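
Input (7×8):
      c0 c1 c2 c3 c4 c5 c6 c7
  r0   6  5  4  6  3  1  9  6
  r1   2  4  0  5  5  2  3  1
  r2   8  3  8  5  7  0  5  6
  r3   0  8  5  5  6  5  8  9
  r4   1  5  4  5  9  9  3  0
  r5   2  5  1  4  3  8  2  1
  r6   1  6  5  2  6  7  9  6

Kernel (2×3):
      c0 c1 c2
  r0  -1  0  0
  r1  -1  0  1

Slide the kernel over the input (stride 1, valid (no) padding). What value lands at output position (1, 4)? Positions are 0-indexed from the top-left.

-7

The receptive field on the input at this output position is [5 2 3 / 7 0 5]. Elementwise product with the kernel and sum: 5·-1 + 7·-1 + 5·1.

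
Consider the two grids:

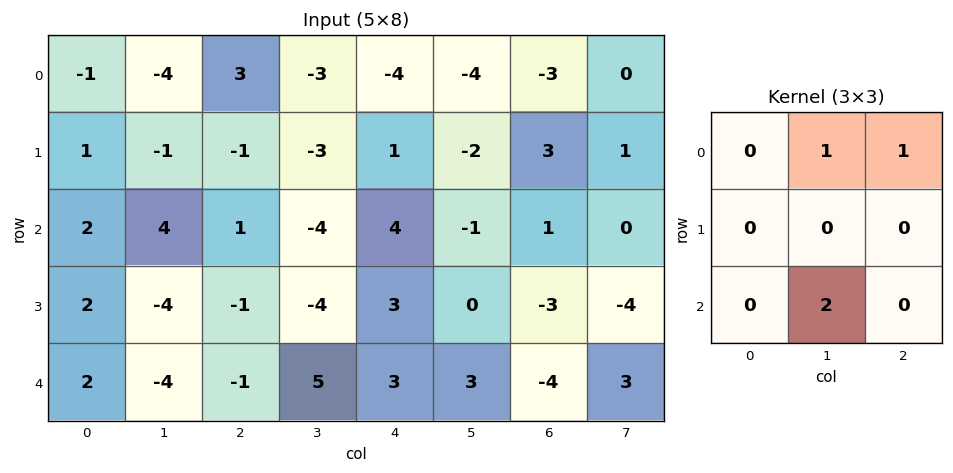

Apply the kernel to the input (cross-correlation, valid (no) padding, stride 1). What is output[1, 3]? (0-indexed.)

5

The receptive field on the input at this output position is [-3 1 -2 / -4 4 -1 / -4 3 0]. Elementwise product with the kernel and sum: 1·1 + -2·1 + 3·2.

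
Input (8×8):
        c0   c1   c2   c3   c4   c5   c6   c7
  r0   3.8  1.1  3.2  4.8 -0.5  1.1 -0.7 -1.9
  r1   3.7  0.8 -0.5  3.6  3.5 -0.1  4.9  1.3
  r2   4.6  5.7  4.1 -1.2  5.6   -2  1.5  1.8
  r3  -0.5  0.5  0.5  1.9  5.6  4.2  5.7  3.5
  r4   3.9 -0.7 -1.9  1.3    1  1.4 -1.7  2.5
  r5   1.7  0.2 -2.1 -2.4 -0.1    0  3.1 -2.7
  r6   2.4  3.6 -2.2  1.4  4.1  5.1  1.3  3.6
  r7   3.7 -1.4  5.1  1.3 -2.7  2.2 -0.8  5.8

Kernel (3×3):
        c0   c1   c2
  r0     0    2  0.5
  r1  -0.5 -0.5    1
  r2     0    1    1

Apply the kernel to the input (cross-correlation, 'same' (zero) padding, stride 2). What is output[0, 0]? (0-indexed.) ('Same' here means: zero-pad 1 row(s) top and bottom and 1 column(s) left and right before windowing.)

3.7

The receptive field on the zero-padded input at this output position is [0 0 0 / 0 3.8 1.1 / 0 3.7 0.8]. Elementwise product with the kernel and sum: 0·2 + 0·0.5 + 0·-0.5 + 3.8·-0.5 + 1.1·1 + 3.7·1 + 0.8·1.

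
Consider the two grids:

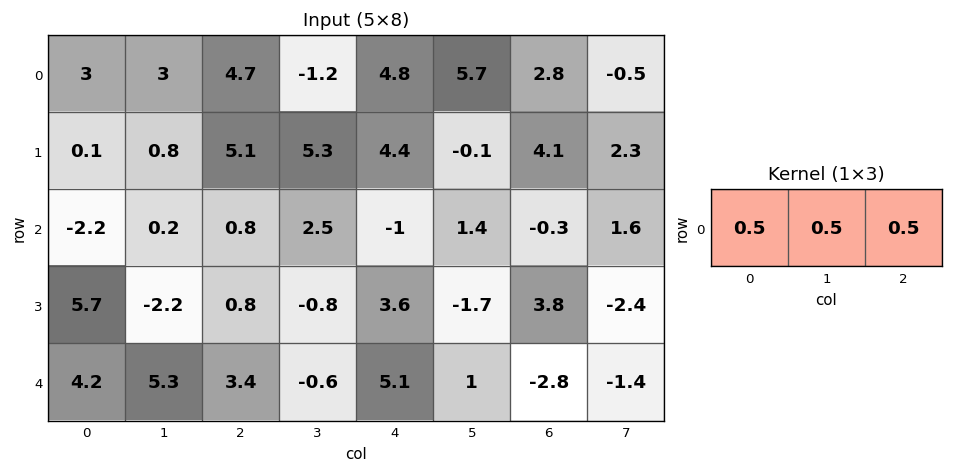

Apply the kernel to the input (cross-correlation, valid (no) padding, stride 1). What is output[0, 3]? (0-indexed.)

4.65

The receptive field on the input at this output position is [-1.2 4.8 5.7]. Elementwise product with the kernel and sum: -1.2·0.5 + 4.8·0.5 + 5.7·0.5.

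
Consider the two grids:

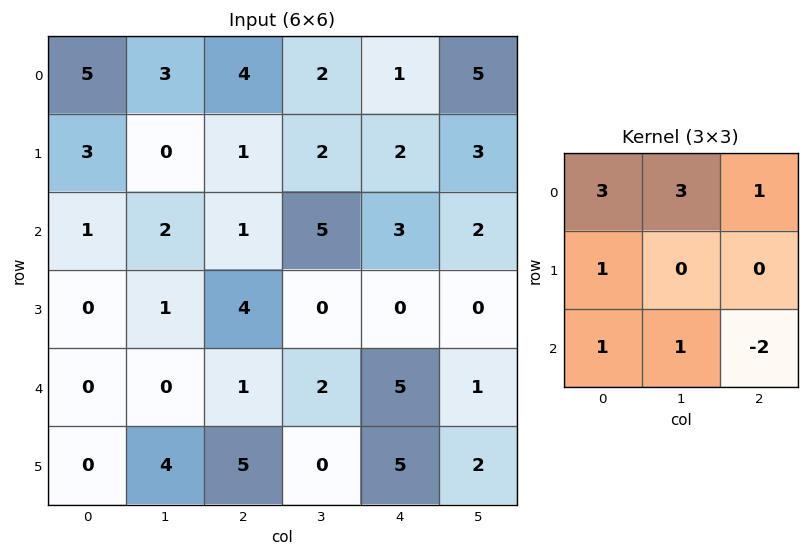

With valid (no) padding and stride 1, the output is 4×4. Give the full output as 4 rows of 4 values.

32 16 20 20
4 12 16 20
8 12 18 31
1 24 8 3

Output[0,0]: The receptive field on the input at this output position is [5 3 4 / 3 0 1 / 1 2 1]. Elementwise product with the kernel and sum: 5·3 + 3·3 + 4·1 + 3·1 + 1·1 + 2·1 + 1·-2.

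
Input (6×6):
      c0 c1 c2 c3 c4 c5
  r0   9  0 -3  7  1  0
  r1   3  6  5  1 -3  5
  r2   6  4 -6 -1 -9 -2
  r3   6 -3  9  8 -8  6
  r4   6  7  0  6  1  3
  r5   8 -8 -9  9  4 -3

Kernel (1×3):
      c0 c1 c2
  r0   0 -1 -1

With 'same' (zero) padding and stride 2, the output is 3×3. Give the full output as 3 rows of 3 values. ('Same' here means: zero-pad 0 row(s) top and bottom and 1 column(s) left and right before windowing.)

-9 -4 -1
-10 7 11
-13 -6 -4

Output[0,0]: The receptive field on the zero-padded input at this output position is [0 9 0]. Elementwise product with the kernel and sum: 9·-1 + 0·-1.
Output[0,1]: The receptive field on the zero-padded input at this output position is [0 -3 7]. Elementwise product with the kernel and sum: -3·-1 + 7·-1.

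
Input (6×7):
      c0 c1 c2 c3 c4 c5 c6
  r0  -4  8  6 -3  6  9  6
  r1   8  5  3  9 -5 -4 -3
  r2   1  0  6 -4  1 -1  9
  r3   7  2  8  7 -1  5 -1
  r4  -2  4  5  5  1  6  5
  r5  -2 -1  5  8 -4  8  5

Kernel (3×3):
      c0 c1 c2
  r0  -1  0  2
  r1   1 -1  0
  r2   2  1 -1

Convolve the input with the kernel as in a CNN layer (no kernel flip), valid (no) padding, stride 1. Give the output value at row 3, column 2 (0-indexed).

12

The receptive field on the input at this output position is [8 7 -1 / 5 5 1 / 5 8 -4]. Elementwise product with the kernel and sum: 8·-1 + -1·2 + 5·1 + 5·-1 + 5·2 + 8·1 + -4·-1.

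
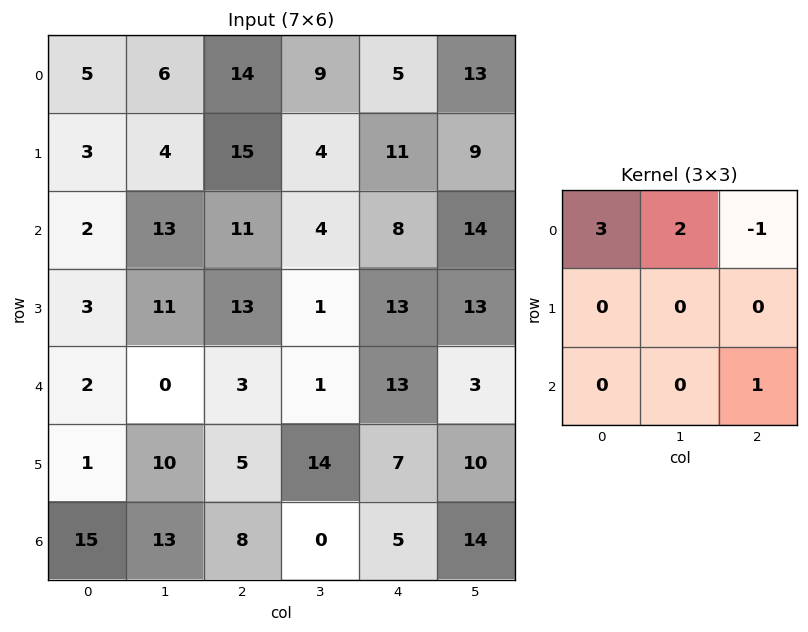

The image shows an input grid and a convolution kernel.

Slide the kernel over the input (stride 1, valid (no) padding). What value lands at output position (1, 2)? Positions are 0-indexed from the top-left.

55

The receptive field on the input at this output position is [15 4 11 / 11 4 8 / 13 1 13]. Elementwise product with the kernel and sum: 15·3 + 4·2 + 11·-1 + 13·1.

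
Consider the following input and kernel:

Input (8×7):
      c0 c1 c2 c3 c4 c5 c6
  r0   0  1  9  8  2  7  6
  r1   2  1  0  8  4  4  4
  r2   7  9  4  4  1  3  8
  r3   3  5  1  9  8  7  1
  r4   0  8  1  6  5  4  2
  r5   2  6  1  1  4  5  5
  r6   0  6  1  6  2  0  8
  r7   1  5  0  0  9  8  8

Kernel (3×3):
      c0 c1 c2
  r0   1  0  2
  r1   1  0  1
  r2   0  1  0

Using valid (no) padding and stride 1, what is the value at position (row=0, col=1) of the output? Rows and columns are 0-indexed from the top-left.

The receptive field on the input at this output position is [1 9 8 / 1 0 8 / 9 4 4]. Elementwise product with the kernel and sum: 1·1 + 8·2 + 1·1 + 8·1 + 4·1.

30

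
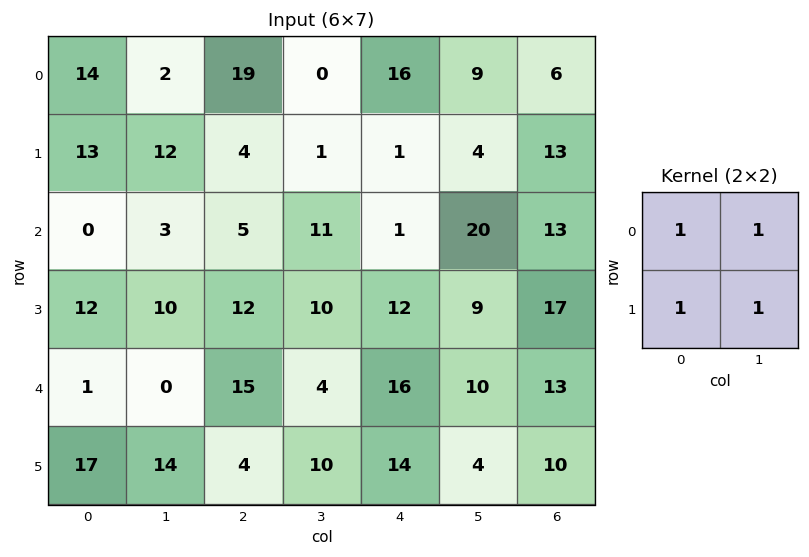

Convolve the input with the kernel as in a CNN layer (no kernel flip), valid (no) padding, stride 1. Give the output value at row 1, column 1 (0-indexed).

The receptive field on the input at this output position is [12 4 / 3 5]. Elementwise product with the kernel and sum: 12·1 + 4·1 + 3·1 + 5·1.

24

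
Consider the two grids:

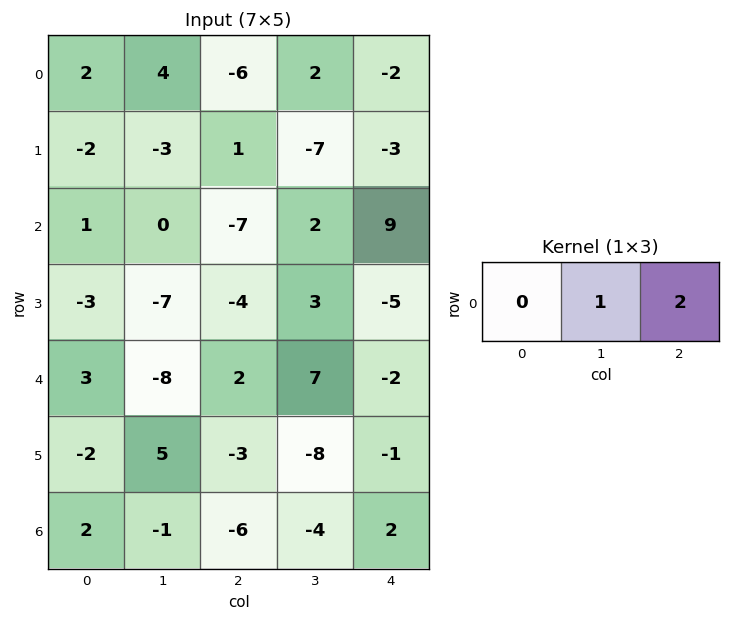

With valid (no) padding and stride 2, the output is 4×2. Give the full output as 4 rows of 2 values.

-8 -2
-14 20
-4 3
-13 0

Output[0,0]: The receptive field on the input at this output position is [2 4 -6]. Elementwise product with the kernel and sum: 4·1 + -6·2.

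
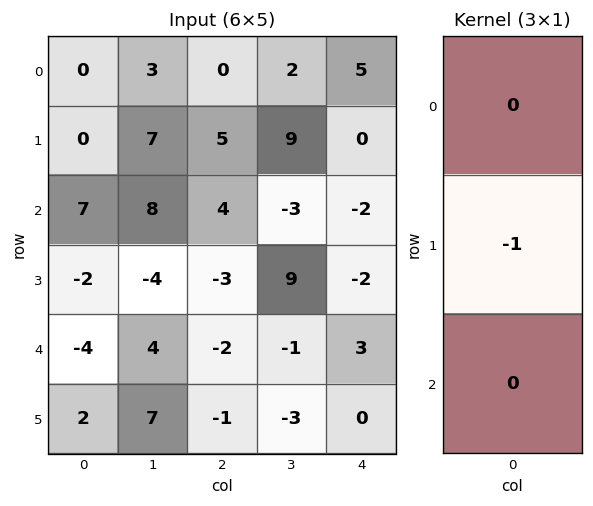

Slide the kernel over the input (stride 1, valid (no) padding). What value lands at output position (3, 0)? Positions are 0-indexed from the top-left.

4

The receptive field on the input at this output position is [-2 / -4 / 2]. Elementwise product with the kernel and sum: -4·-1.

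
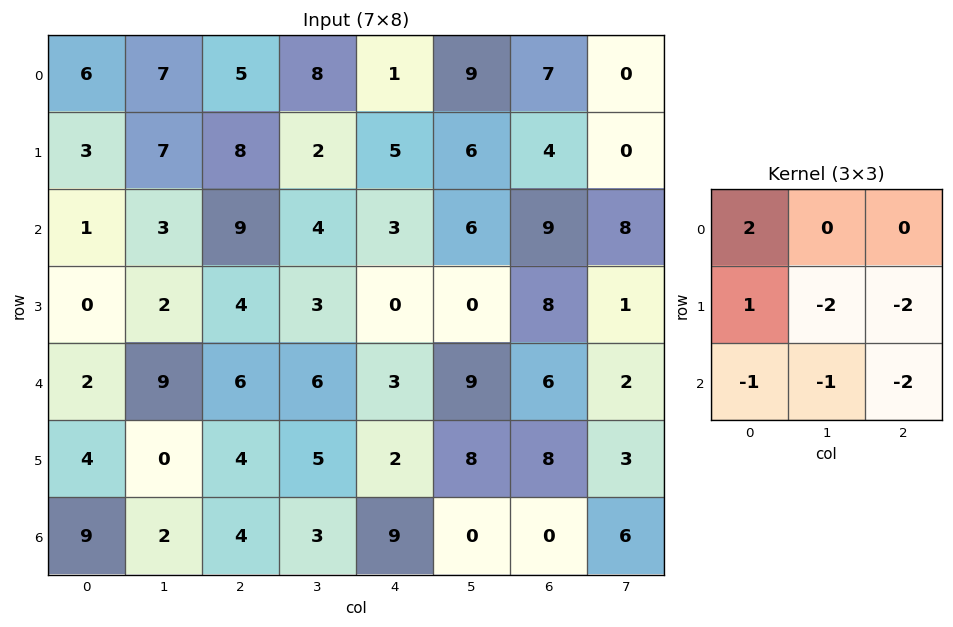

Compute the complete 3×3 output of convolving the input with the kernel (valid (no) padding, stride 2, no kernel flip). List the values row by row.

-37 -15 -40
-33 -2 -34
-19 -23 -33

Output[0,0]: The receptive field on the input at this output position is [6 7 5 / 3 7 8 / 1 3 9]. Elementwise product with the kernel and sum: 6·2 + 3·1 + 7·-2 + 8·-2 + 1·-1 + 3·-1 + 9·-2.
Output[0,1]: The receptive field on the input at this output position is [5 8 1 / 8 2 5 / 9 4 3]. Elementwise product with the kernel and sum: 5·2 + 8·1 + 2·-2 + 5·-2 + 9·-1 + 4·-1 + 3·-2.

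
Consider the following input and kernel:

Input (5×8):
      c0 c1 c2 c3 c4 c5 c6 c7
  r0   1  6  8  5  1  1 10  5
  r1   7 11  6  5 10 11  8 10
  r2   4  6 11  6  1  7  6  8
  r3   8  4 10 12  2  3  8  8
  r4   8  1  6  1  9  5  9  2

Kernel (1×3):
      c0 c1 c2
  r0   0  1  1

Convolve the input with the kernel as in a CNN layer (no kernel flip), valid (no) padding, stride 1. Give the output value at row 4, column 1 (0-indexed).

7

The receptive field on the input at this output position is [1 6 1]. Elementwise product with the kernel and sum: 6·1 + 1·1.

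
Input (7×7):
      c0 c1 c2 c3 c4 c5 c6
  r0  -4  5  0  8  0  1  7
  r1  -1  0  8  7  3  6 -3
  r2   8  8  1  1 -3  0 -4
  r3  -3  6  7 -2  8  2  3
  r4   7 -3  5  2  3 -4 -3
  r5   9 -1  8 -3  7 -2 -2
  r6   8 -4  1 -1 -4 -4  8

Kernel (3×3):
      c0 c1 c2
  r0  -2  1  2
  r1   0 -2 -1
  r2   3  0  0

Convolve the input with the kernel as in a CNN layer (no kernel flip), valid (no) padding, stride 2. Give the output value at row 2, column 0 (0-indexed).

11

The receptive field on the input at this output position is [7 -3 5 / 9 -1 8 / 8 -4 1]. Elementwise product with the kernel and sum: 7·-2 + -3·1 + 5·2 + -1·-2 + 8·-1 + 8·3.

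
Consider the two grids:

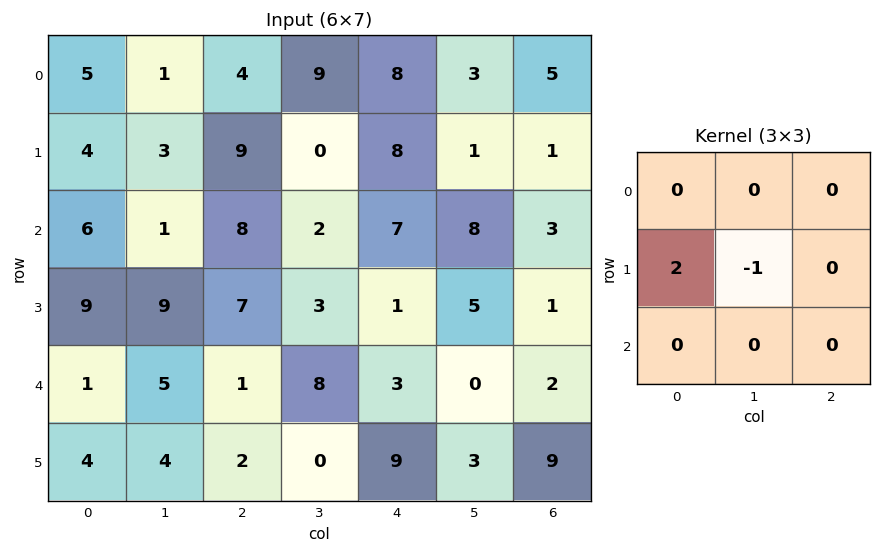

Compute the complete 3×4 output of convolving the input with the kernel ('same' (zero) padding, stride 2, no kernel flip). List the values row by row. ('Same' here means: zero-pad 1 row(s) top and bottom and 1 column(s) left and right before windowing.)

Output[0,0]: The receptive field on the zero-padded input at this output position is [0 0 0 / 0 5 1 / 0 4 3]. Elementwise product with the kernel and sum: 0·2 + 5·-1.
Output[0,1]: The receptive field on the zero-padded input at this output position is [0 0 0 / 1 4 9 / 3 9 0]. Elementwise product with the kernel and sum: 1·2 + 4·-1.

-5 -2 10 1
-6 -6 -3 13
-1 9 13 -2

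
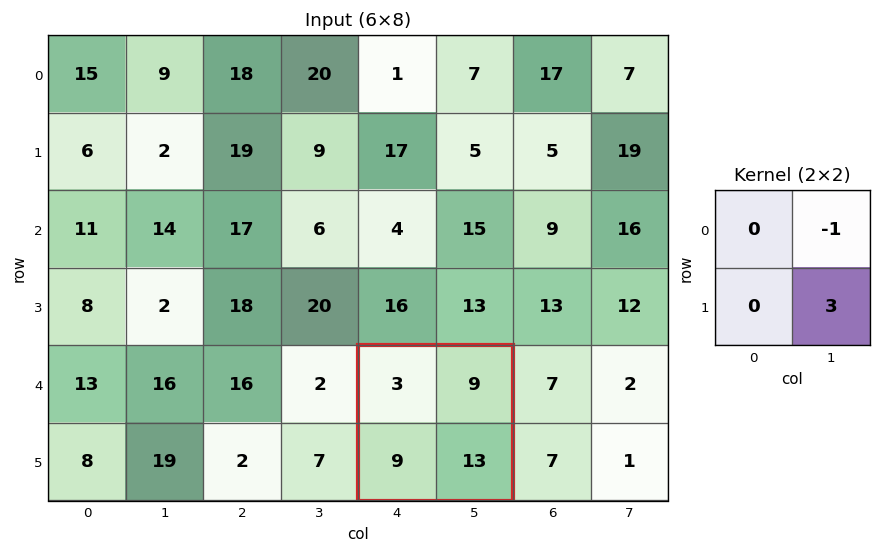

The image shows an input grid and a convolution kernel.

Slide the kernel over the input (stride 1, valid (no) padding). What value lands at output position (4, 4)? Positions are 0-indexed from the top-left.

The receptive field on the input at this output position is [3 9 / 9 13]. Elementwise product with the kernel and sum: 9·-1 + 13·3.

30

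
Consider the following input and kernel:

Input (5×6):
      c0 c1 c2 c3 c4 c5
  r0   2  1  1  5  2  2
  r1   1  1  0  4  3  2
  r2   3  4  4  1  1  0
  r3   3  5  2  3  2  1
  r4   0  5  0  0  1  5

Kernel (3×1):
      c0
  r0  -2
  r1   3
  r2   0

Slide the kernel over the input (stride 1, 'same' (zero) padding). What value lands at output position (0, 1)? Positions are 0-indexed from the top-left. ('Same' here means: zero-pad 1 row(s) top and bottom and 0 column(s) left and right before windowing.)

The receptive field on the zero-padded input at this output position is [0 / 1 / 1]. Elementwise product with the kernel and sum: 0·-2 + 1·3.

3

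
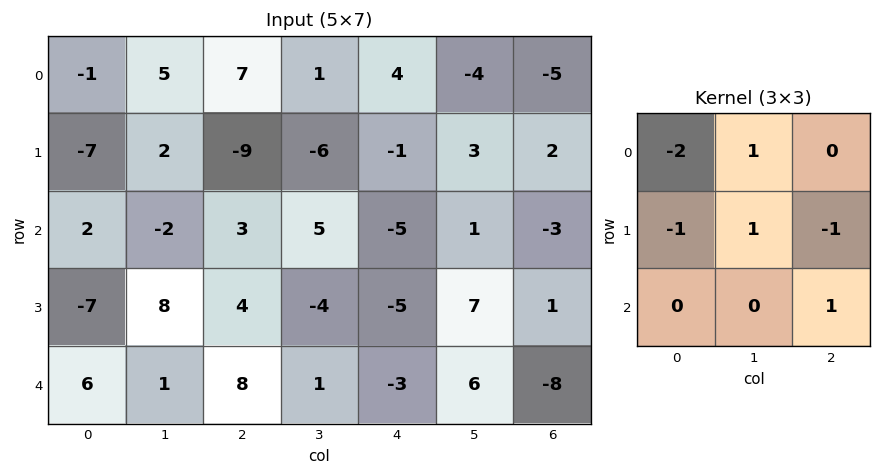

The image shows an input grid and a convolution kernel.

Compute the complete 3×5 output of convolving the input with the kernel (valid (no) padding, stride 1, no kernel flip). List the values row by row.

Output[0,0]: The receptive field on the input at this output position is [-1 5 7 / -7 2 -9 / 2 -2 3]. Elementwise product with the kernel and sum: -1·-2 + 5·1 + -7·-1 + 2·1 + -9·-1 + 3·1.
Output[0,1]: The receptive field on the input at this output position is [5 7 1 / 2 -9 -6 / -2 3 5]. Elementwise product with the kernel and sum: 5·-2 + 7·1 + 2·-1 + -9·1 + -6·-1 + 5·1.

28 -3 -14 5 -13
13 -17 14 7 15
13 8 -7 -17 14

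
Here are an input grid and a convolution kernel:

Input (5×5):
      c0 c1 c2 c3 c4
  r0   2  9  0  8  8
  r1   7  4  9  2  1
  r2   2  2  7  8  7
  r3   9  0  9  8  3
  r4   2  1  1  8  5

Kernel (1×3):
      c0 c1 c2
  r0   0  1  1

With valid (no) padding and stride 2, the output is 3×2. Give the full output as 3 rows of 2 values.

9 16
9 15
2 13

Output[0,0]: The receptive field on the input at this output position is [2 9 0]. Elementwise product with the kernel and sum: 9·1 + 0·1.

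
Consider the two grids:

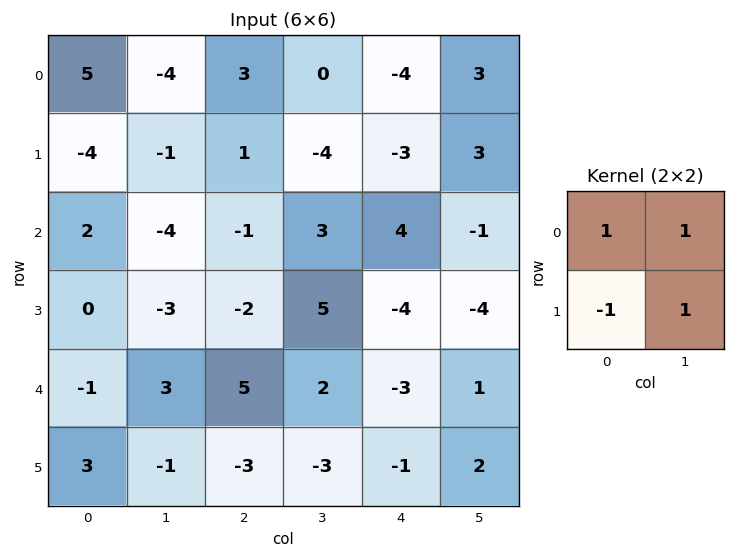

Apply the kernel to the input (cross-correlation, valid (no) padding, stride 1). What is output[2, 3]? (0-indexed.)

The receptive field on the input at this output position is [3 4 / 5 -4]. Elementwise product with the kernel and sum: 3·1 + 4·1 + 5·-1 + -4·1.

-2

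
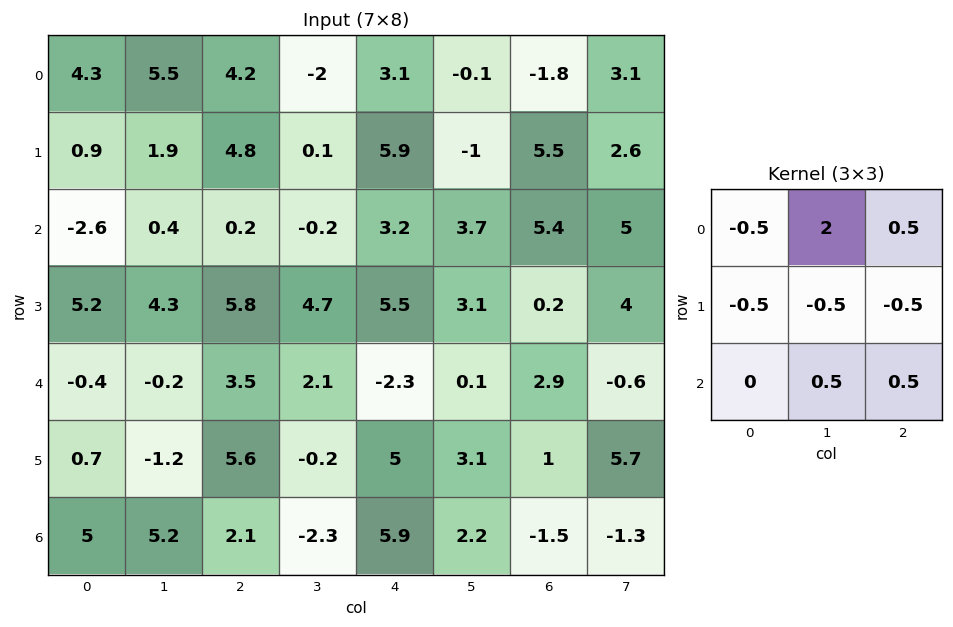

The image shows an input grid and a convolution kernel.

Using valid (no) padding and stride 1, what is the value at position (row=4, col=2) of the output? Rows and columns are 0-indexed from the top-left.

-2.1

The receptive field on the input at this output position is [3.5 2.1 -2.3 / 5.6 -0.2 5 / 2.1 -2.3 5.9]. Elementwise product with the kernel and sum: 3.5·-0.5 + 2.1·2 + -2.3·0.5 + 5.6·-0.5 + -0.2·-0.5 + 5·-0.5 + -2.3·0.5 + 5.9·0.5.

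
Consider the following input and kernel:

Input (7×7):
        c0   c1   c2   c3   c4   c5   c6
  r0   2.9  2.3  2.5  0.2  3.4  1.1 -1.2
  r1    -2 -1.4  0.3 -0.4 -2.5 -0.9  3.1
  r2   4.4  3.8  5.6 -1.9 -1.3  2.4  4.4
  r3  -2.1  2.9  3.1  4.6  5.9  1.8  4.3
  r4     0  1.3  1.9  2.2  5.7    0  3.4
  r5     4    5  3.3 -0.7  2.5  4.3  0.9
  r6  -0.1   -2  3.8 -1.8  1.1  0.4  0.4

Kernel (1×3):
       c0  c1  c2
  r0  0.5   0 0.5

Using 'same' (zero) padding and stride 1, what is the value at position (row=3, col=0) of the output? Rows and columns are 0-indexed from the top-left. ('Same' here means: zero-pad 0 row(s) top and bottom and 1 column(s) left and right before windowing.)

The receptive field on the zero-padded input at this output position is [0 -2.1 2.9]. Elementwise product with the kernel and sum: 0·0.5 + 2.9·0.5.

1.45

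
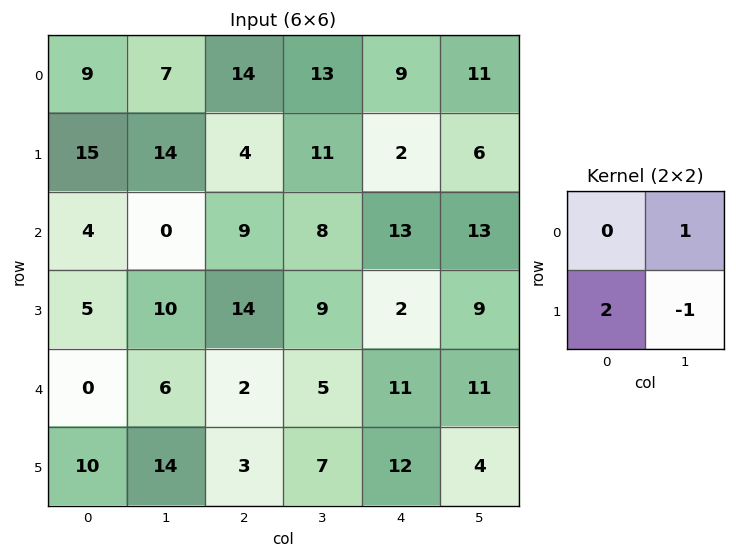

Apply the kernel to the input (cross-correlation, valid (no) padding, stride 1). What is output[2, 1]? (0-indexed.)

The receptive field on the input at this output position is [0 9 / 10 14]. Elementwise product with the kernel and sum: 9·1 + 10·2 + 14·-1.

15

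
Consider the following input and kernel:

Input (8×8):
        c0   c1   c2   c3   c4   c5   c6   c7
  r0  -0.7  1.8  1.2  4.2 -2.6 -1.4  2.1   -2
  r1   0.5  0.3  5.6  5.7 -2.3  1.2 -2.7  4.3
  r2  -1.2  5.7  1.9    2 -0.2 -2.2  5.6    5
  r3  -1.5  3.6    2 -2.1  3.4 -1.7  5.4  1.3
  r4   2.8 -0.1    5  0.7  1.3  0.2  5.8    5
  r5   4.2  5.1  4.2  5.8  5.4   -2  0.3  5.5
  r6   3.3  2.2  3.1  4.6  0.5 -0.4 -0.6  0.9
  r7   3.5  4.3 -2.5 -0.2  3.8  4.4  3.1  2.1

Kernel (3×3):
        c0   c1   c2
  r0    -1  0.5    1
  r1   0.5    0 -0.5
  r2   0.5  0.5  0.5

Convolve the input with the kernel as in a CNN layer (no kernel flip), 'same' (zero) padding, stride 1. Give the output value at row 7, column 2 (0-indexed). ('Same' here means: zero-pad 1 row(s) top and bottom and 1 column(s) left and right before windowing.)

6.2

The receptive field on the zero-padded input at this output position is [2.2 3.1 4.6 / 4.3 -2.5 -0.2 / 0 0 0]. Elementwise product with the kernel and sum: 2.2·-1 + 3.1·0.5 + 4.6·1 + 4.3·0.5 + -0.2·-0.5 + 0·0.5 + 0·0.5 + 0·0.5.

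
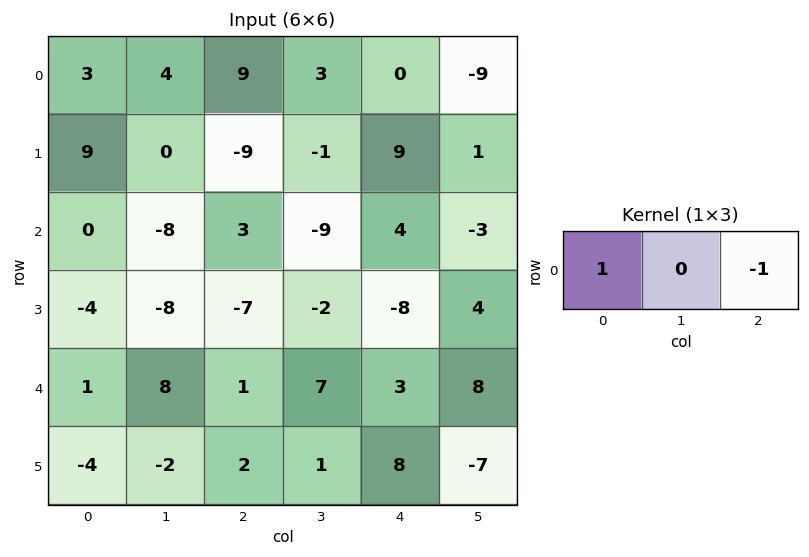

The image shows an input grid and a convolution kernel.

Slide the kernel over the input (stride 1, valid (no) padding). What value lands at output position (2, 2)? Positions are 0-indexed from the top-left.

The receptive field on the input at this output position is [3 -9 4]. Elementwise product with the kernel and sum: 3·1 + 4·-1.

-1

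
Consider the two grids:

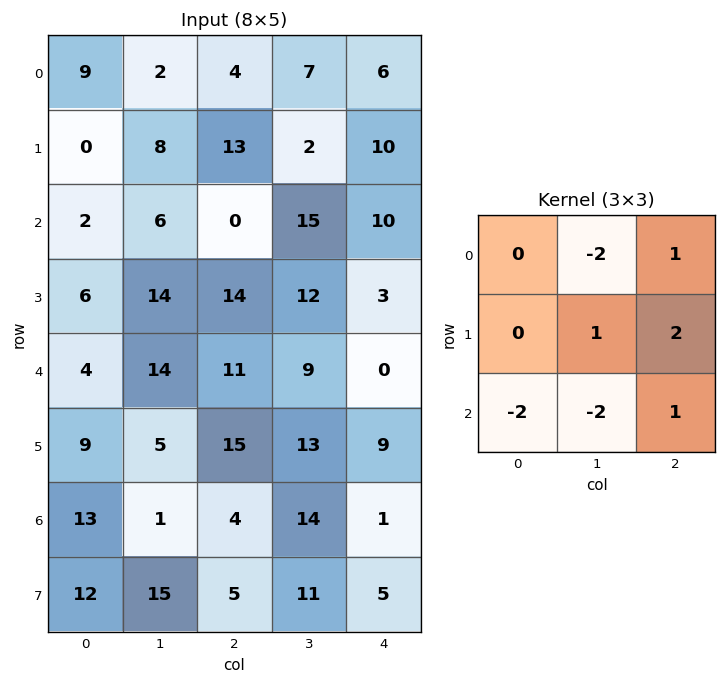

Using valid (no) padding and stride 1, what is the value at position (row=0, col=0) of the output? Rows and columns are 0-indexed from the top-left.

18

The receptive field on the input at this output position is [9 2 4 / 0 8 13 / 2 6 0]. Elementwise product with the kernel and sum: 2·-2 + 4·1 + 8·1 + 13·2 + 2·-2 + 6·-2 + 0·1.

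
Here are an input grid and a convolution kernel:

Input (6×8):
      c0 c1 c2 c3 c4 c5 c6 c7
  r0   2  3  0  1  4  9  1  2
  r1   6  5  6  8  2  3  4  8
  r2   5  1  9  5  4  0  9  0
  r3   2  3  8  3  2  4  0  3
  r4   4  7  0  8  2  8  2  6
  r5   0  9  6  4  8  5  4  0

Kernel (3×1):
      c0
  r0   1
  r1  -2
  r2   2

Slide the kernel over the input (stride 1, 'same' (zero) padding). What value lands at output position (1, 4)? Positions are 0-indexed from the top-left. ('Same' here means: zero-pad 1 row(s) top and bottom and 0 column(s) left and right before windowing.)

The receptive field on the zero-padded input at this output position is [4 / 2 / 4]. Elementwise product with the kernel and sum: 4·1 + 2·-2 + 4·2.

8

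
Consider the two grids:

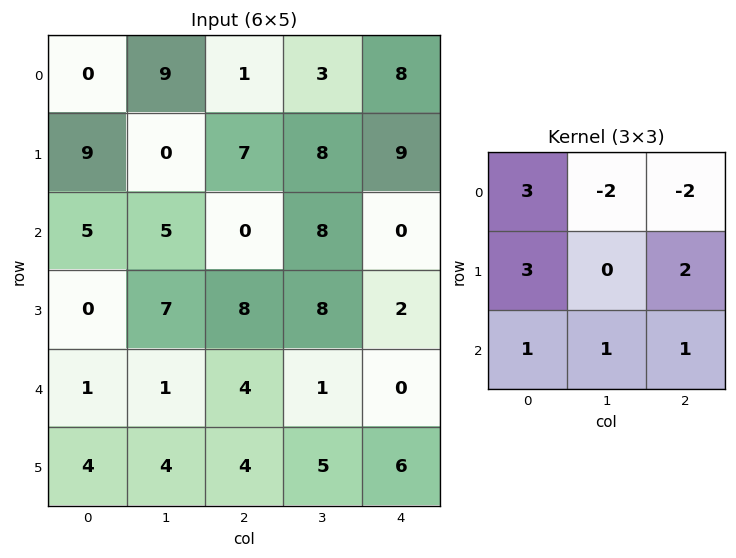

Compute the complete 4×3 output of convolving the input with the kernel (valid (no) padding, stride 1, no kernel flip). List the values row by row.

31 48 28
43 24 5
27 42 17
-7 7 31

Output[0,0]: The receptive field on the input at this output position is [0 9 1 / 9 0 7 / 5 5 0]. Elementwise product with the kernel and sum: 0·3 + 9·-2 + 1·-2 + 9·3 + 7·2 + 5·1 + 5·1 + 0·1.
Output[0,1]: The receptive field on the input at this output position is [9 1 3 / 0 7 8 / 5 0 8]. Elementwise product with the kernel and sum: 9·3 + 1·-2 + 3·-2 + 0·3 + 8·2 + 5·1 + 0·1 + 8·1.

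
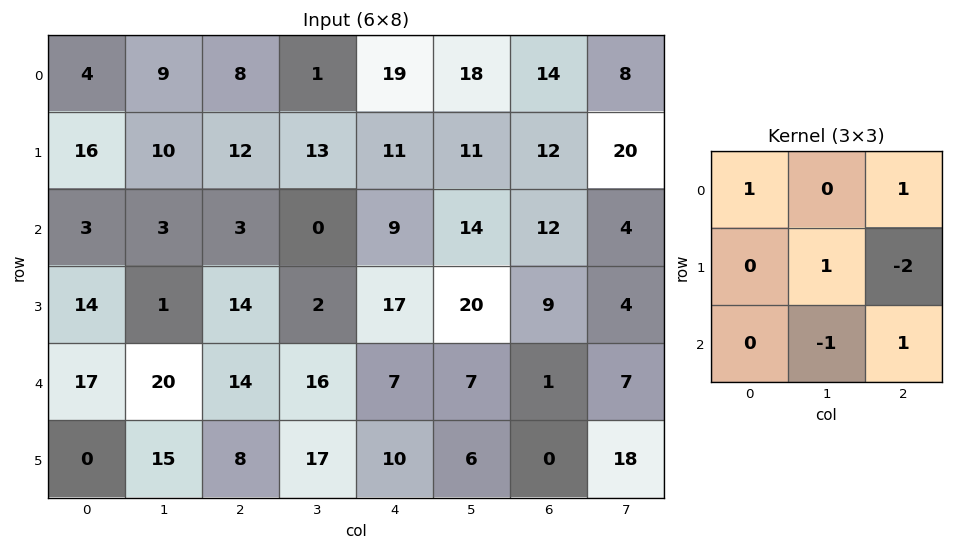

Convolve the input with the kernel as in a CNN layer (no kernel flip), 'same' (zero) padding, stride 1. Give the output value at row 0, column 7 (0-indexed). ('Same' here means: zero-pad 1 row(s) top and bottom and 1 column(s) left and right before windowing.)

The receptive field on the zero-padded input at this output position is [0 0 0 / 14 8 0 / 12 20 0]. Elementwise product with the kernel and sum: 0·1 + 0·1 + 8·1 + 0·-2 + 20·-1 + 0·1.

-12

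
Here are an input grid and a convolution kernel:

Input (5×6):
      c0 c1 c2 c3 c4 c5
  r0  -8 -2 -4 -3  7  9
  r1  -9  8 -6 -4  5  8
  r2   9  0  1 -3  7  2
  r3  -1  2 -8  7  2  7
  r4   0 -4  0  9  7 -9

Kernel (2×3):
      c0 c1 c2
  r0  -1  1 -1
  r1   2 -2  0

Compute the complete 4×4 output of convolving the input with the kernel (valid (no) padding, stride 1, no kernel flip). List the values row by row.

Output[0,0]: The receptive field on the input at this output position is [-8 -2 -4 / -9 8 -6]. Elementwise product with the kernel and sum: -8·-1 + -2·1 + -4·-1 + -9·2 + 8·-2.
Output[0,1]: The receptive field on the input at this output position is [-2 -4 -3 / 8 -6 -4]. Elementwise product with the kernel and sum: -2·-1 + -4·1 + -3·-1 + 8·2 + -6·-2.

-24 29 -10 -17
41 -12 5 -19
-16 24 -41 18
19 -25 -5 -8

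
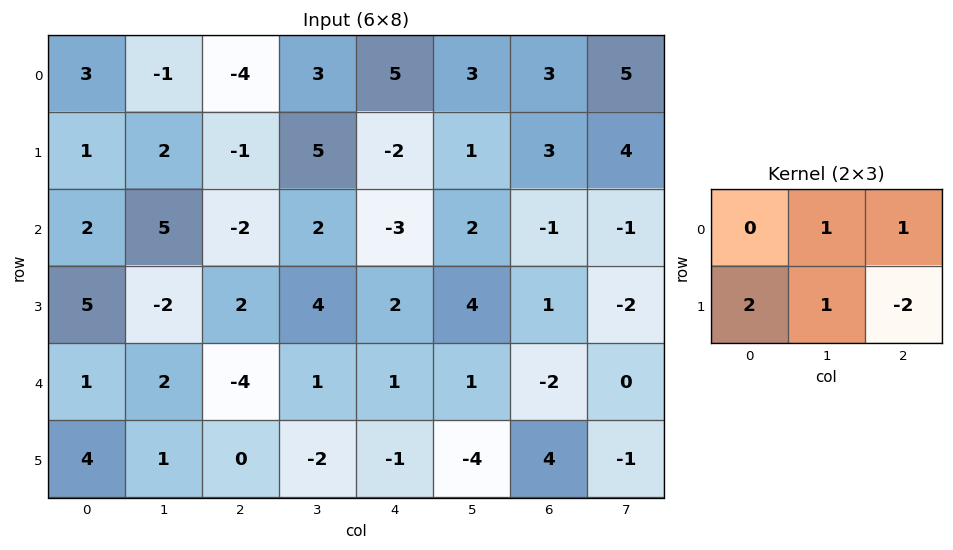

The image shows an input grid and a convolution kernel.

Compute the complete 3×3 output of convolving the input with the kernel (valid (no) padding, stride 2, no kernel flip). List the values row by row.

1 15 -3
7 3 7
7 2 -15

Output[0,0]: The receptive field on the input at this output position is [3 -1 -4 / 1 2 -1]. Elementwise product with the kernel and sum: -1·1 + -4·1 + 1·2 + 2·1 + -1·-2.
Output[0,1]: The receptive field on the input at this output position is [-4 3 5 / -1 5 -2]. Elementwise product with the kernel and sum: 3·1 + 5·1 + -1·2 + 5·1 + -2·-2.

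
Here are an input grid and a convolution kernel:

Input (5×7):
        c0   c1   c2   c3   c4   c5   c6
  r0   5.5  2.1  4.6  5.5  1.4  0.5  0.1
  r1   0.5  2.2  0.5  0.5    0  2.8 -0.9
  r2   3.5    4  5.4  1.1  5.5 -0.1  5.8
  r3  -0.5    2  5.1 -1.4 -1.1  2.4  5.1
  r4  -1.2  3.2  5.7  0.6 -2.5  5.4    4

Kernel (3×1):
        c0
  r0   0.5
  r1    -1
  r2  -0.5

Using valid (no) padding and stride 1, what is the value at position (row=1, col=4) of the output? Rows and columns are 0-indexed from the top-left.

-4.95

The receptive field on the input at this output position is [0 / 5.5 / -1.1]. Elementwise product with the kernel and sum: 0·0.5 + 5.5·-1 + -1.1·-0.5.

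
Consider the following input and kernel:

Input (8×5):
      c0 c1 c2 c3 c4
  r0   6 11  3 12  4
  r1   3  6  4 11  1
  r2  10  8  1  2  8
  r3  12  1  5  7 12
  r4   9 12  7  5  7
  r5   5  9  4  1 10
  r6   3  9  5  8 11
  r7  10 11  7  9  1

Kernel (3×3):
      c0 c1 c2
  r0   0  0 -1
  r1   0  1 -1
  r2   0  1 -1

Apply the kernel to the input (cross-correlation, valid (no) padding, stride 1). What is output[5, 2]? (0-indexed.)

-5

The receptive field on the input at this output position is [4 1 10 / 5 8 11 / 7 9 1]. Elementwise product with the kernel and sum: 10·-1 + 8·1 + 11·-1 + 9·1 + 1·-1.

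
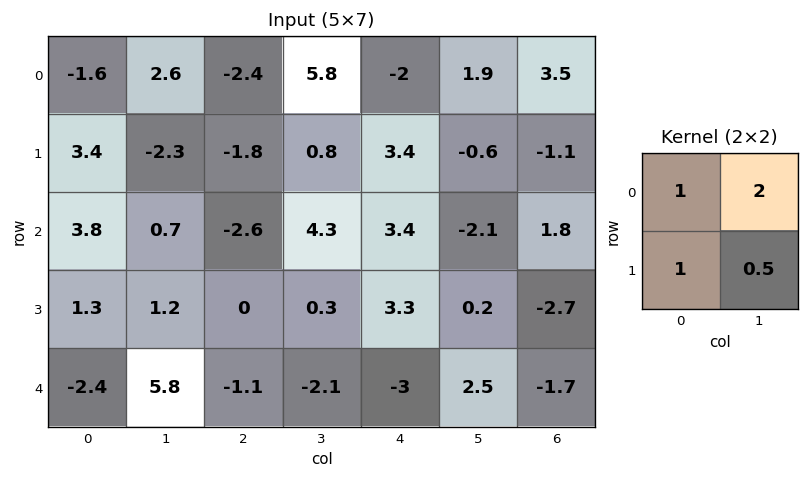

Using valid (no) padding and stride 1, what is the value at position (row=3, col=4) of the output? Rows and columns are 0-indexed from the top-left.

1.95

The receptive field on the input at this output position is [3.3 0.2 / -3 2.5]. Elementwise product with the kernel and sum: 3.3·1 + 0.2·2 + -3·1 + 2.5·0.5.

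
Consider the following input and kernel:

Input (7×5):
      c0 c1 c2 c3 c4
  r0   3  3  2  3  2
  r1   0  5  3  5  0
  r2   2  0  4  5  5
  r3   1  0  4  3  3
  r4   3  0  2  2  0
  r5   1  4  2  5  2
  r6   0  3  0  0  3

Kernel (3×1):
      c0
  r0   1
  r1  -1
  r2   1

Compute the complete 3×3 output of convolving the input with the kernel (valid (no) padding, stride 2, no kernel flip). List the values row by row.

5 3 7
4 2 2
2 0 1

Output[0,0]: The receptive field on the input at this output position is [3 / 0 / 2]. Elementwise product with the kernel and sum: 3·1 + 0·-1 + 2·1.
Output[0,1]: The receptive field on the input at this output position is [2 / 3 / 4]. Elementwise product with the kernel and sum: 2·1 + 3·-1 + 4·1.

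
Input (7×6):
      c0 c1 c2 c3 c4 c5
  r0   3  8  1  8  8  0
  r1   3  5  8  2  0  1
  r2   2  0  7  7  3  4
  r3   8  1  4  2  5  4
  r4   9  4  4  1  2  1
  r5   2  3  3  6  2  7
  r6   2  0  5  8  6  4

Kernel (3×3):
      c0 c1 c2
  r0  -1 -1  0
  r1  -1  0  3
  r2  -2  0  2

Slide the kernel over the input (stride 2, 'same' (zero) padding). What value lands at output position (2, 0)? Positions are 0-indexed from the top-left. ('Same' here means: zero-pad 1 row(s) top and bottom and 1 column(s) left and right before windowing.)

The receptive field on the zero-padded input at this output position is [0 8 1 / 0 9 4 / 0 2 3]. Elementwise product with the kernel and sum: 0·-1 + 8·-1 + 0·-1 + 4·3 + 0·-2 + 3·2.

10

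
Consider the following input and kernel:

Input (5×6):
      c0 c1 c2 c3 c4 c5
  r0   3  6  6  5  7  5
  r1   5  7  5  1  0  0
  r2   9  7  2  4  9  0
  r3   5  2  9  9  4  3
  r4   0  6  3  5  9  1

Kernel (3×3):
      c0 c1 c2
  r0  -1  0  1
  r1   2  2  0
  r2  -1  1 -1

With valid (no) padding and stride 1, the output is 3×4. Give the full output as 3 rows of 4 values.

23 14 6 7
20 10 3 17
10 11 36 25

Output[0,0]: The receptive field on the input at this output position is [3 6 6 / 5 7 5 / 9 7 2]. Elementwise product with the kernel and sum: 3·-1 + 6·1 + 5·2 + 7·2 + 9·-1 + 7·1 + 2·-1.
Output[0,1]: The receptive field on the input at this output position is [6 6 5 / 7 5 1 / 7 2 4]. Elementwise product with the kernel and sum: 6·-1 + 5·1 + 7·2 + 5·2 + 7·-1 + 2·1 + 4·-1.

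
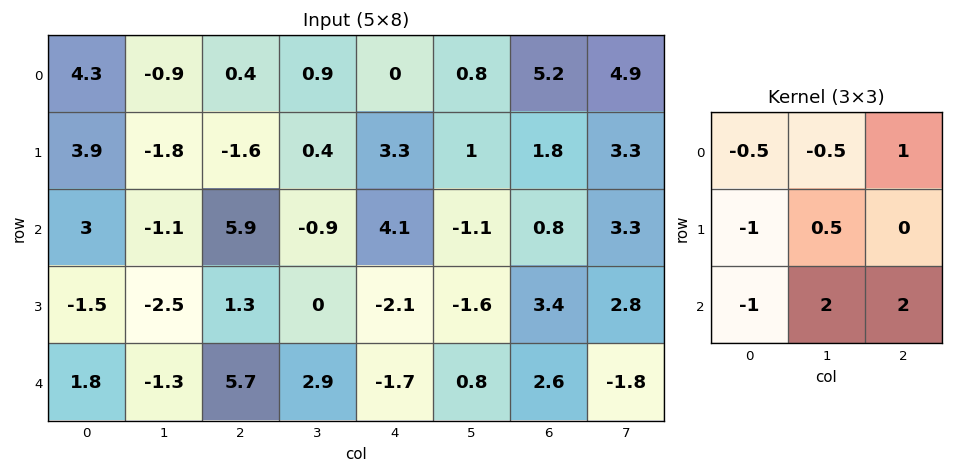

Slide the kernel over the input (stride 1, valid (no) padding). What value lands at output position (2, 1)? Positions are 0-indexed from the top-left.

The receptive field on the input at this output position is [-1.1 5.9 -0.9 / -2.5 1.3 0 / -1.3 5.7 2.9]. Elementwise product with the kernel and sum: -1.1·-0.5 + 5.9·-0.5 + -0.9·1 + -2.5·-1 + 1.3·0.5 + -1.3·-1 + 5.7·2 + 2.9·2.

18.35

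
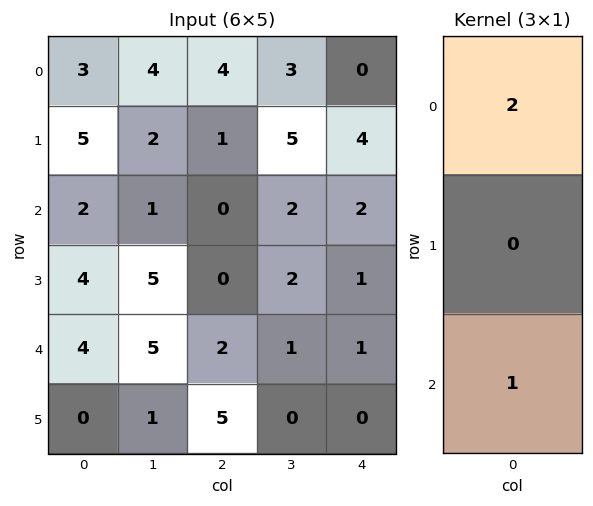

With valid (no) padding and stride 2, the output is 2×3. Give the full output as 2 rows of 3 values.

8 8 2
8 2 5

Output[0,0]: The receptive field on the input at this output position is [3 / 5 / 2]. Elementwise product with the kernel and sum: 3·2 + 2·1.
Output[0,1]: The receptive field on the input at this output position is [4 / 1 / 0]. Elementwise product with the kernel and sum: 4·2 + 0·1.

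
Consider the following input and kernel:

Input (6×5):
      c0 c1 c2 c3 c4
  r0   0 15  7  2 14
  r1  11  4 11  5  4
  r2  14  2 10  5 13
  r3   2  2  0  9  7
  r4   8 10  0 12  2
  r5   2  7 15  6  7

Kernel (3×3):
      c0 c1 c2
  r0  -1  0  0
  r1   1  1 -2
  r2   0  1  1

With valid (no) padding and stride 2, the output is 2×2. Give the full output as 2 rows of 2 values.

5 19
0 -1

Output[0,0]: The receptive field on the input at this output position is [0 15 7 / 11 4 11 / 14 2 10]. Elementwise product with the kernel and sum: 0·-1 + 11·1 + 4·1 + 11·-2 + 2·1 + 10·1.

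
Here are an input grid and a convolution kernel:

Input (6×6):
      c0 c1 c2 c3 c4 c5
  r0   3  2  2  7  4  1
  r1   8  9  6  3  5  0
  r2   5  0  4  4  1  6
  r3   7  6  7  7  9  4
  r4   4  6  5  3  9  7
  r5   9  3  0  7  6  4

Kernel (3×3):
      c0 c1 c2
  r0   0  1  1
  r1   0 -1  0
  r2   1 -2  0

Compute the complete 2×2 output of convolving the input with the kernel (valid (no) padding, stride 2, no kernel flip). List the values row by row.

Output[0,0]: The receptive field on the input at this output position is [3 2 2 / 8 9 6 / 5 0 4]. Elementwise product with the kernel and sum: 2·1 + 2·1 + 9·-1 + 5·1 + 0·-2.
Output[0,1]: The receptive field on the input at this output position is [2 7 4 / 6 3 5 / 4 4 1]. Elementwise product with the kernel and sum: 7·1 + 4·1 + 3·-1 + 4·1 + 4·-2.

0 4
-10 -3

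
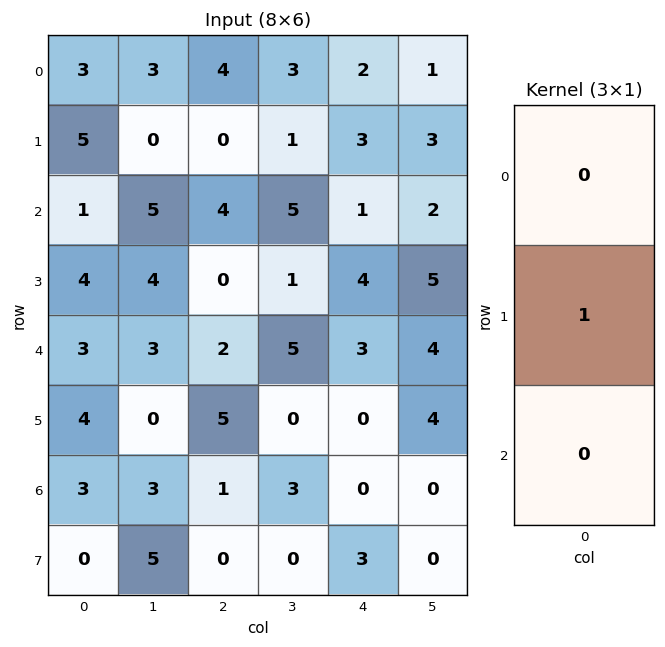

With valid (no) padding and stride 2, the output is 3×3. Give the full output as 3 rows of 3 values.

5 0 3
4 0 4
4 5 0

Output[0,0]: The receptive field on the input at this output position is [3 / 5 / 1]. Elementwise product with the kernel and sum: 5·1.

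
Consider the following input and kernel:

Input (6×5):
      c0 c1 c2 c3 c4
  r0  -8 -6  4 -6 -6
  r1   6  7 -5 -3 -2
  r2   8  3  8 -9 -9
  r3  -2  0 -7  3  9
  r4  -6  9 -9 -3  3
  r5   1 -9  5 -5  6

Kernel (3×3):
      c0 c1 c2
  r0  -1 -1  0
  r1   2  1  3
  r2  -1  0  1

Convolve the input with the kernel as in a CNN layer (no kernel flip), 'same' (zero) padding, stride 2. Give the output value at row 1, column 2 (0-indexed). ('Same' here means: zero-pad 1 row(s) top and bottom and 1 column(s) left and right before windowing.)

-25

The receptive field on the zero-padded input at this output position is [-3 -2 0 / -9 -9 0 / 3 9 0]. Elementwise product with the kernel and sum: -3·-1 + -2·-1 + -9·2 + -9·1 + 0·3 + 3·-1 + 0·1.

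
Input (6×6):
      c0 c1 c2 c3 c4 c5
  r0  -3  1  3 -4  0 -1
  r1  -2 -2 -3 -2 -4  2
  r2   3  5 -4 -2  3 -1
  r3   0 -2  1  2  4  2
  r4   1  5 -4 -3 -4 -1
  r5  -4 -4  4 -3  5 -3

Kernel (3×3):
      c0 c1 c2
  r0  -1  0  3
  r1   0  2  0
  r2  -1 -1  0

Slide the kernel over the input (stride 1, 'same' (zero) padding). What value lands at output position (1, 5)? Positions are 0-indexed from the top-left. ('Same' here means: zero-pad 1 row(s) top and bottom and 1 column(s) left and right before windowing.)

The receptive field on the zero-padded input at this output position is [0 -1 0 / -4 2 0 / 3 -1 0]. Elementwise product with the kernel and sum: 0·-1 + 0·3 + 2·2 + 3·-1 + -1·-1.

2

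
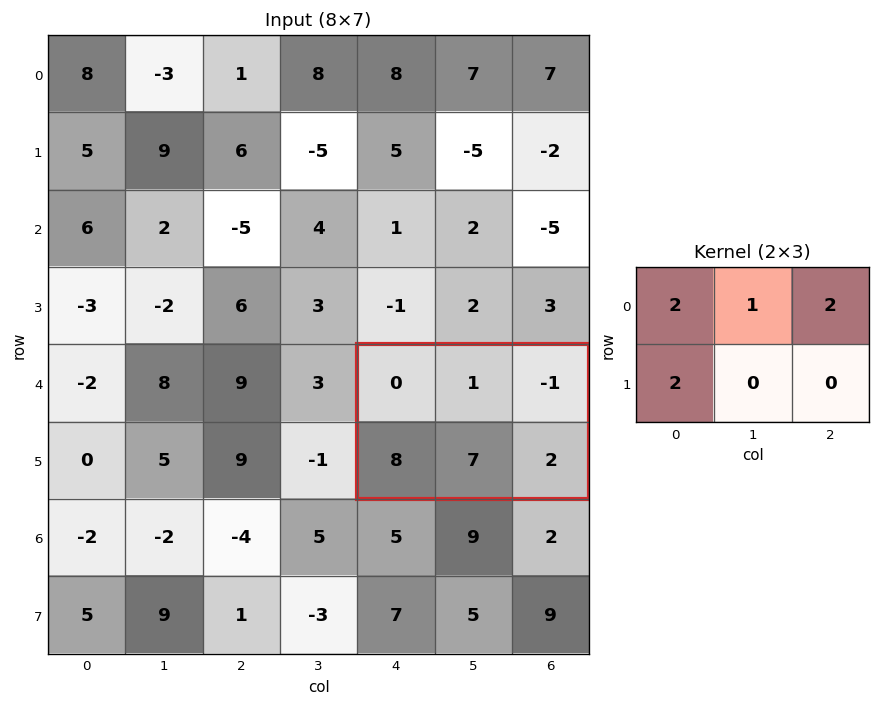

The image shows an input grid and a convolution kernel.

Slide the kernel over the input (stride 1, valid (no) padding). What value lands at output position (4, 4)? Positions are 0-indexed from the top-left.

15

The receptive field on the input at this output position is [0 1 -1 / 8 7 2]. Elementwise product with the kernel and sum: 0·2 + 1·1 + -1·2 + 8·2.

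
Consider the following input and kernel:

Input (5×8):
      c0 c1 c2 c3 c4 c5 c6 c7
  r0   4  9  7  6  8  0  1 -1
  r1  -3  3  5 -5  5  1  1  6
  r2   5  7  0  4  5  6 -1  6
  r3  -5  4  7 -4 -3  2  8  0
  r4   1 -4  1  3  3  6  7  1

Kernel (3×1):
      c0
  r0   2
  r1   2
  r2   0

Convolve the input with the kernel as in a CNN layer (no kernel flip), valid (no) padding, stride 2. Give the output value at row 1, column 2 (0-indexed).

The receptive field on the input at this output position is [5 / -3 / 3]. Elementwise product with the kernel and sum: 5·2 + -3·2.

4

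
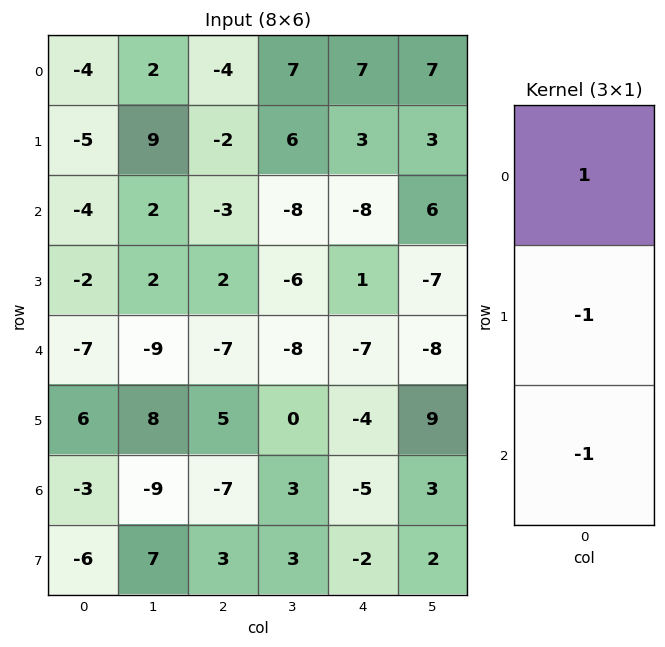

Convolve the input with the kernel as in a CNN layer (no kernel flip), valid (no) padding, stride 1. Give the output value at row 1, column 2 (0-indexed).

The receptive field on the input at this output position is [-2 / -3 / 2]. Elementwise product with the kernel and sum: -2·1 + -3·-1 + 2·-1.

-1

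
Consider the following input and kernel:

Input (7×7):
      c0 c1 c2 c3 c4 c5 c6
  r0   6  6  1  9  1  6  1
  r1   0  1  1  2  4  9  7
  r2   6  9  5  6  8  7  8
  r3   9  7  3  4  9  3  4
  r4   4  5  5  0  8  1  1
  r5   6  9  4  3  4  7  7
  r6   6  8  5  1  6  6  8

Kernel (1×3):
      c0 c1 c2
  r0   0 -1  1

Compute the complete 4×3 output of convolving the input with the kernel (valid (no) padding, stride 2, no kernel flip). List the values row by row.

Output[0,0]: The receptive field on the input at this output position is [6 6 1]. Elementwise product with the kernel and sum: 6·-1 + 1·1.
Output[0,1]: The receptive field on the input at this output position is [1 9 1]. Elementwise product with the kernel and sum: 9·-1 + 1·1.

-5 -8 -5
-4 2 1
0 8 0
-3 5 2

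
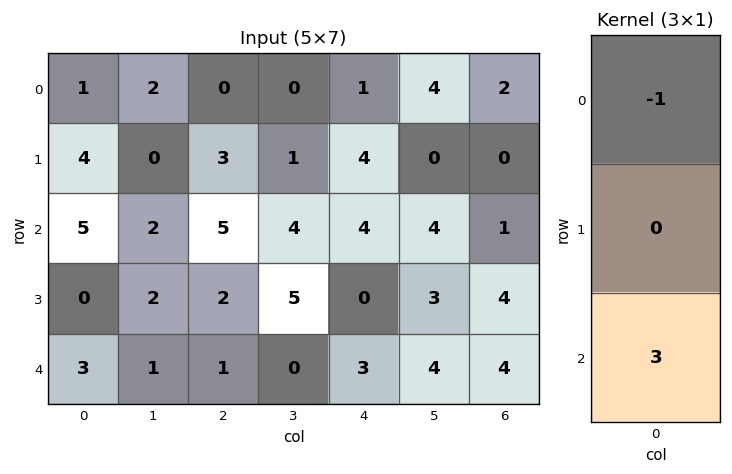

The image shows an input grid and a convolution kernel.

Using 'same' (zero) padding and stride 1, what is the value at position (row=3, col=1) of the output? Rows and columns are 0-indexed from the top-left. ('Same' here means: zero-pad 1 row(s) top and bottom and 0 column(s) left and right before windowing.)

1

The receptive field on the zero-padded input at this output position is [2 / 2 / 1]. Elementwise product with the kernel and sum: 2·-1 + 1·3.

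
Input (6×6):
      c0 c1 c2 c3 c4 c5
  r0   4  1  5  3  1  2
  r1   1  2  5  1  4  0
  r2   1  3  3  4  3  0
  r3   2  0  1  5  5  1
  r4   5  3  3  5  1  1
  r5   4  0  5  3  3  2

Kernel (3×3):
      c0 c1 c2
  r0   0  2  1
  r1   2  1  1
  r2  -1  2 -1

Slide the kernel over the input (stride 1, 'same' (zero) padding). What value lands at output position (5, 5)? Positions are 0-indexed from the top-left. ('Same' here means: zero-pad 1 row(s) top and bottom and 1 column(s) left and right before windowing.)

10

The receptive field on the zero-padded input at this output position is [1 1 0 / 3 2 0 / 0 0 0]. Elementwise product with the kernel and sum: 1·2 + 0·1 + 3·2 + 2·1 + 0·1 + 0·-1 + 0·2 + 0·-1.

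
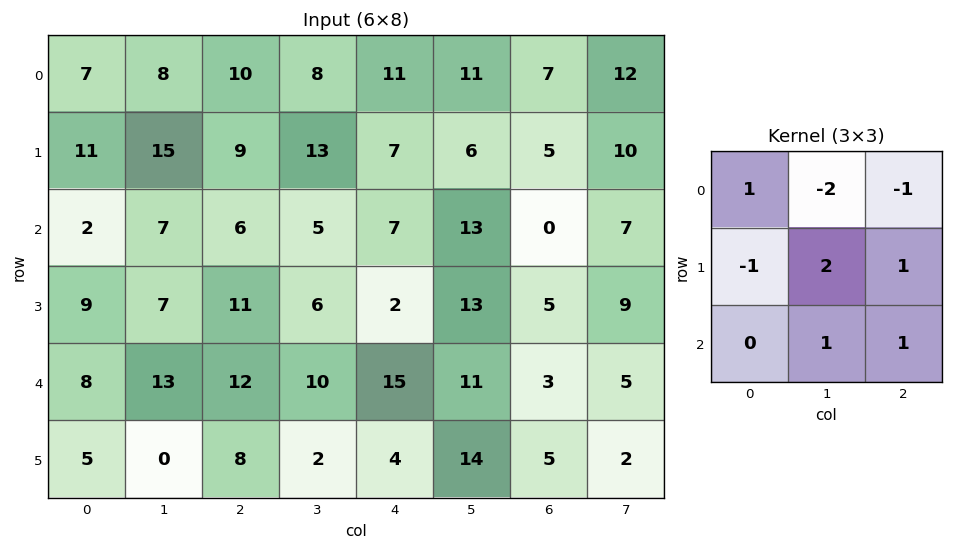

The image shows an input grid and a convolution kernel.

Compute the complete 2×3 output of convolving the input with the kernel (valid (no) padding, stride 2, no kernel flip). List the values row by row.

Output[0,0]: The receptive field on the input at this output position is [7 8 10 / 11 15 9 / 2 7 6]. Elementwise product with the kernel and sum: 7·1 + 8·-2 + 10·-1 + 11·-1 + 15·2 + 9·1 + 7·1 + 6·1.
Output[0,1]: The receptive field on the input at this output position is [10 8 11 / 9 13 7 / 6 5 7]. Elementwise product with the kernel and sum: 10·1 + 8·-2 + 11·-1 + 9·-1 + 13·2 + 7·1 + 5·1 + 7·1.

22 19 5
23 17 24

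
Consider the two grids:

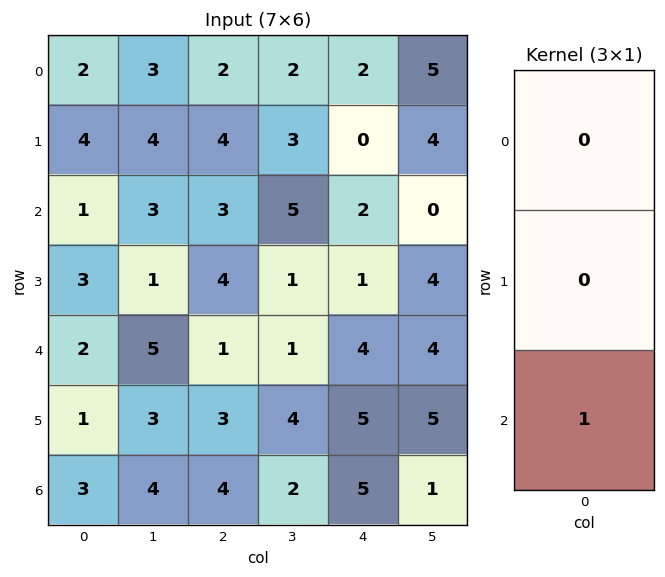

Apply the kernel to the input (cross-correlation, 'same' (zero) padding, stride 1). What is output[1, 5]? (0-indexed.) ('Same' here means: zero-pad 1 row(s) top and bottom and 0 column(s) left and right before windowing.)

0

The receptive field on the zero-padded input at this output position is [5 / 4 / 0]. Elementwise product with the kernel and sum: 0·1.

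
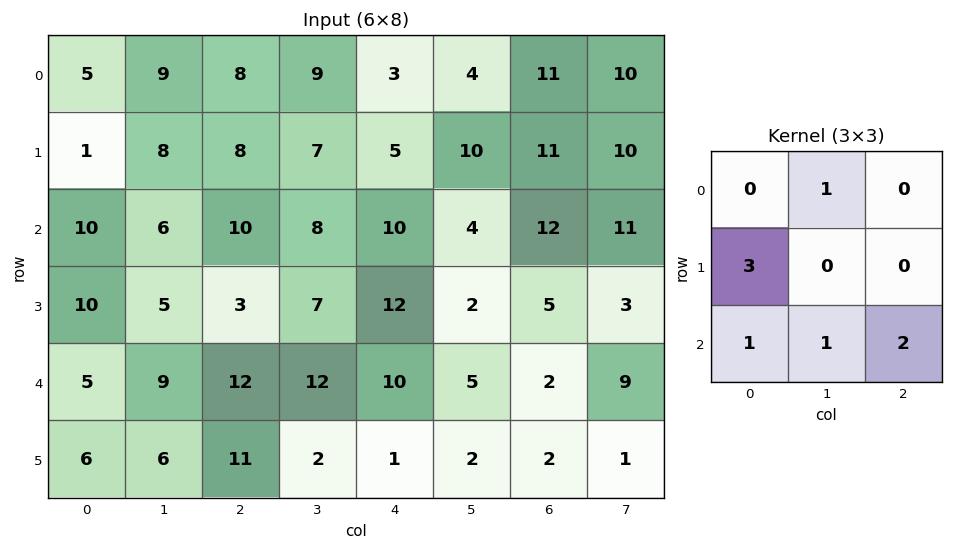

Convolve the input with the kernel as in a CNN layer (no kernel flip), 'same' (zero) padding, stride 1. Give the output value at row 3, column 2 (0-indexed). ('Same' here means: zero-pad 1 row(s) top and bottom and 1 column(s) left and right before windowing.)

The receptive field on the zero-padded input at this output position is [6 10 8 / 5 3 7 / 9 12 12]. Elementwise product with the kernel and sum: 10·1 + 5·3 + 9·1 + 12·1 + 12·2.

70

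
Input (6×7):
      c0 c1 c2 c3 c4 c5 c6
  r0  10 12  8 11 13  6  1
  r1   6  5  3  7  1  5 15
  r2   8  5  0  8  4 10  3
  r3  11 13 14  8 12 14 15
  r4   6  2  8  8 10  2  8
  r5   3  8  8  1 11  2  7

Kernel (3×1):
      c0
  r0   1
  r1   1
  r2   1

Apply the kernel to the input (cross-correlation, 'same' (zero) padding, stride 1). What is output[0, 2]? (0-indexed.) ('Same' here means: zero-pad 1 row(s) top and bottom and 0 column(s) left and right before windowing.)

The receptive field on the zero-padded input at this output position is [0 / 8 / 3]. Elementwise product with the kernel and sum: 0·1 + 8·1 + 3·1.

11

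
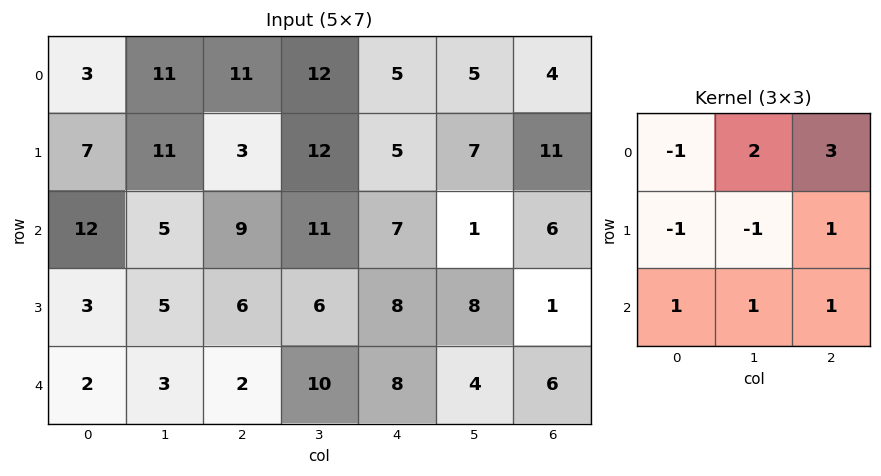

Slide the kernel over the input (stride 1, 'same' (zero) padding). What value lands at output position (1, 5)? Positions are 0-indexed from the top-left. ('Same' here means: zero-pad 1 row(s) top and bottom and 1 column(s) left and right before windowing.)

The receptive field on the zero-padded input at this output position is [5 5 4 / 5 7 11 / 7 1 6]. Elementwise product with the kernel and sum: 5·-1 + 5·2 + 4·3 + 5·-1 + 7·-1 + 11·1 + 7·1 + 1·1 + 6·1.

30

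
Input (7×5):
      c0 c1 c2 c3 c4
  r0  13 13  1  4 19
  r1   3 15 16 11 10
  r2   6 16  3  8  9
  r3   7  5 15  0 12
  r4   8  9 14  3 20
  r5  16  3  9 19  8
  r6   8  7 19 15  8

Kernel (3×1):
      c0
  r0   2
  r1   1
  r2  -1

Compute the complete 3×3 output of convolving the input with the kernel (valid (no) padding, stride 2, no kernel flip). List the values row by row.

Output[0,0]: The receptive field on the input at this output position is [13 / 3 / 6]. Elementwise product with the kernel and sum: 13·2 + 3·1 + 6·-1.
Output[0,1]: The receptive field on the input at this output position is [1 / 16 / 3]. Elementwise product with the kernel and sum: 1·2 + 16·1 + 3·-1.

23 15 39
11 7 10
24 18 40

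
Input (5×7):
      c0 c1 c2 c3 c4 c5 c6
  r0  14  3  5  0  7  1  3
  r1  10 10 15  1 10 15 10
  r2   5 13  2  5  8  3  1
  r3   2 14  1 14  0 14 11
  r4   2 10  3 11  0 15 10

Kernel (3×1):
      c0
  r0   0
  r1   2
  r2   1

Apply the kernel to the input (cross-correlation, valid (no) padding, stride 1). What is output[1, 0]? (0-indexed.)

12

The receptive field on the input at this output position is [10 / 5 / 2]. Elementwise product with the kernel and sum: 5·2 + 2·1.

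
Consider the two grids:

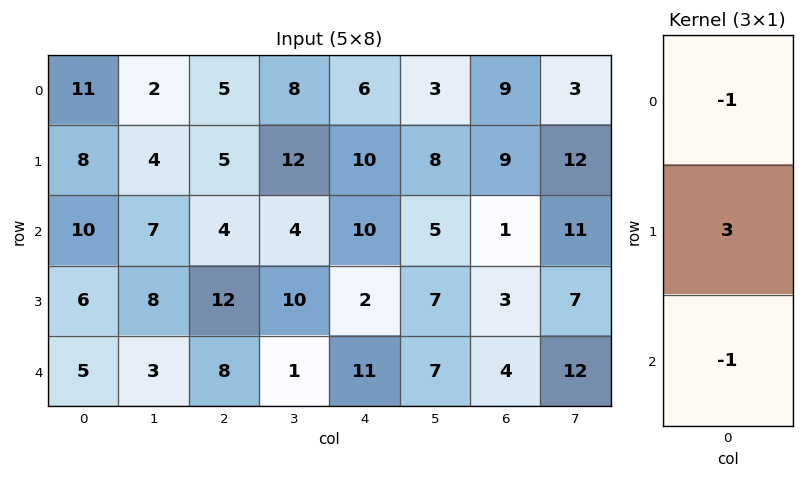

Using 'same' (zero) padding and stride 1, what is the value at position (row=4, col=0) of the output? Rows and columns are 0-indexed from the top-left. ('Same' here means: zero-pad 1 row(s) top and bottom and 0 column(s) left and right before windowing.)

9

The receptive field on the zero-padded input at this output position is [6 / 5 / 0]. Elementwise product with the kernel and sum: 6·-1 + 5·3 + 0·-1.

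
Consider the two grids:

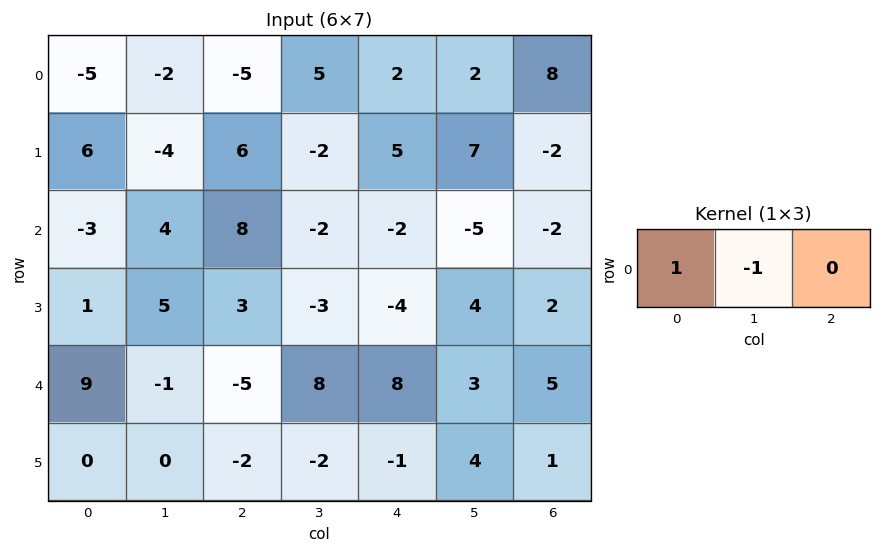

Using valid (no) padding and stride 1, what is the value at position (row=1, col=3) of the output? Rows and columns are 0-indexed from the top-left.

-7

The receptive field on the input at this output position is [-2 5 7]. Elementwise product with the kernel and sum: -2·1 + 5·-1.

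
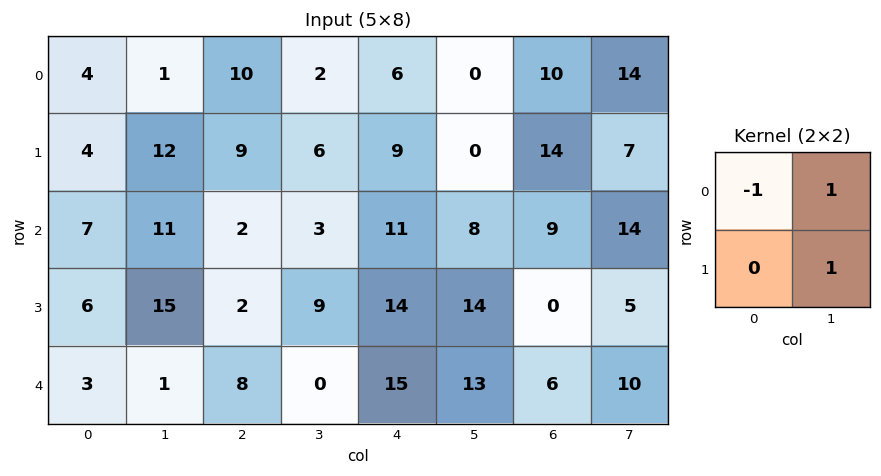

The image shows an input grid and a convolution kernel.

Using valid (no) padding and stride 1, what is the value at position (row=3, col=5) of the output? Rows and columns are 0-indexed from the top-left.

The receptive field on the input at this output position is [14 0 / 13 6]. Elementwise product with the kernel and sum: 14·-1 + 0·1 + 6·1.

-8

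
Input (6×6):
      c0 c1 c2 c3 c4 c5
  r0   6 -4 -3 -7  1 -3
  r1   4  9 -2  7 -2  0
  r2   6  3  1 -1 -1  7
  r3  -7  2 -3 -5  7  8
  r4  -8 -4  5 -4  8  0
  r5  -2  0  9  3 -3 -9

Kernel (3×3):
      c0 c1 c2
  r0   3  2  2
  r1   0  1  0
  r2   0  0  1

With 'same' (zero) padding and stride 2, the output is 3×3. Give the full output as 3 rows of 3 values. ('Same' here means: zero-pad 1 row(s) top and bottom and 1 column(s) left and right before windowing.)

15 4 1
34 33 24
-18 -2 14

Output[0,0]: The receptive field on the zero-padded input at this output position is [0 0 0 / 0 6 -4 / 0 4 9]. Elementwise product with the kernel and sum: 0·3 + 0·2 + 0·2 + 6·1 + 9·1.
Output[0,1]: The receptive field on the zero-padded input at this output position is [0 0 0 / -4 -3 -7 / 9 -2 7]. Elementwise product with the kernel and sum: 0·3 + 0·2 + 0·2 + -3·1 + 7·1.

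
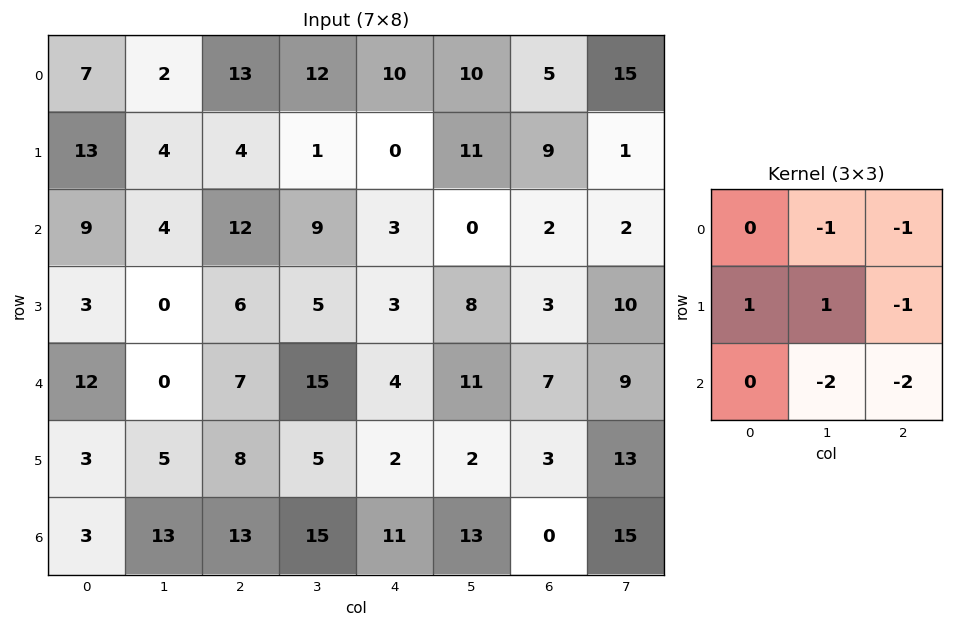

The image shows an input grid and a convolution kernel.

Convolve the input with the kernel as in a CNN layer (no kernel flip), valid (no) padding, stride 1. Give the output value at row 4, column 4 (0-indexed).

-43

The receptive field on the input at this output position is [4 11 7 / 2 2 3 / 11 13 0]. Elementwise product with the kernel and sum: 11·-1 + 7·-1 + 2·1 + 2·1 + 3·-1 + 13·-2 + 0·-2.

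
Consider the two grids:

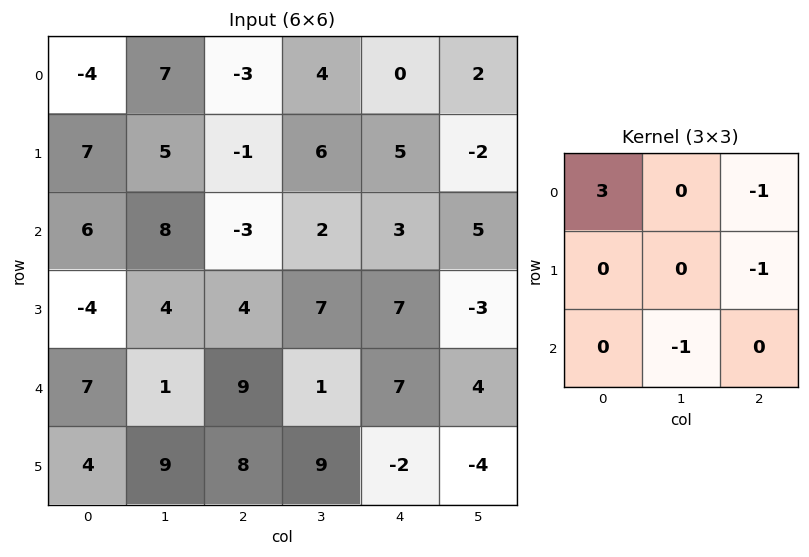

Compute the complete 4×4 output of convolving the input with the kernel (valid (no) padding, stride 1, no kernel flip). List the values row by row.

Output[0,0]: The receptive field on the input at this output position is [-4 7 -3 / 7 5 -1 / 6 8 -3]. Elementwise product with the kernel and sum: -4·3 + -3·-1 + -1·-1 + 8·-1.
Output[0,1]: The receptive field on the input at this output position is [7 -3 4 / 5 -1 6 / 8 -3 2]. Elementwise product with the kernel and sum: 7·3 + 4·-1 + 6·-1 + -3·-1.

-16 14 -16 9
21 3 -18 8
16 6 -20 -3
-34 -4 -11 22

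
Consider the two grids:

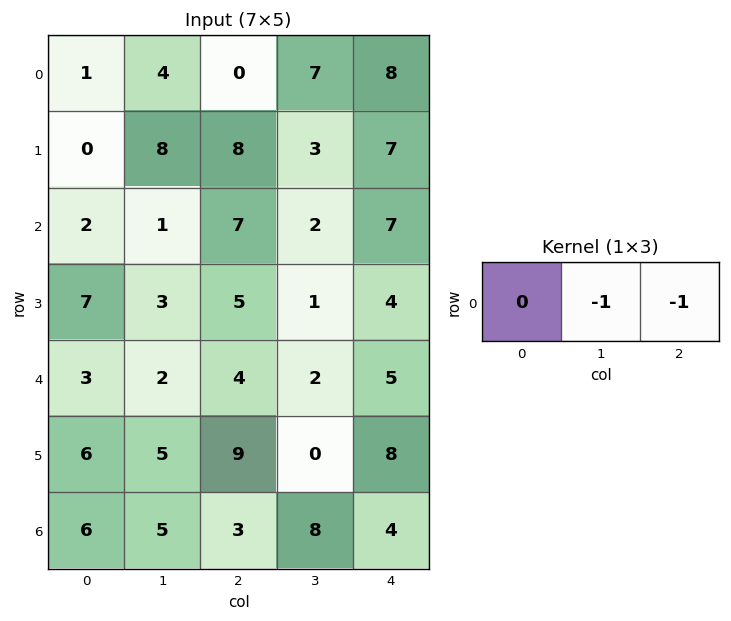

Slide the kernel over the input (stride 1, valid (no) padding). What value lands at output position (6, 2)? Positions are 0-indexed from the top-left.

The receptive field on the input at this output position is [3 8 4]. Elementwise product with the kernel and sum: 8·-1 + 4·-1.

-12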